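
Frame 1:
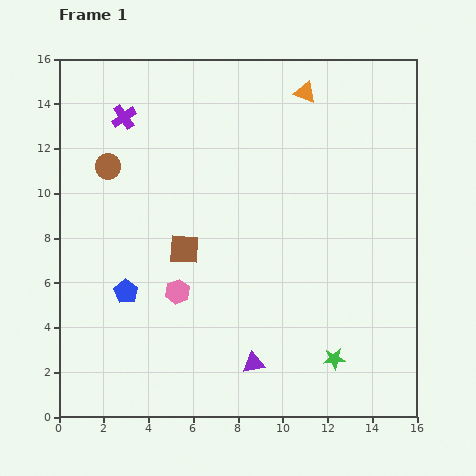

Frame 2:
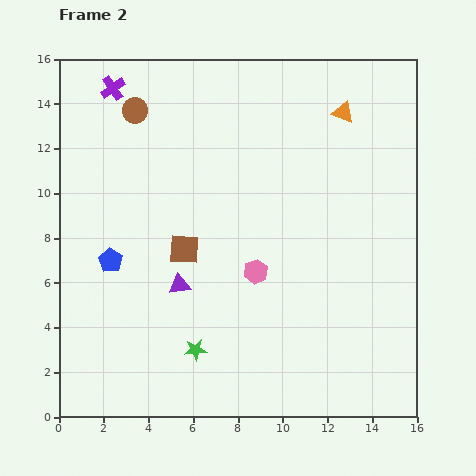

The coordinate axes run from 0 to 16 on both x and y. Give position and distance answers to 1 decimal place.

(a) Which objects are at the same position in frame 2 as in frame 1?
the brown square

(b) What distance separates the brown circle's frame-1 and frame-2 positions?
2.8

The brown circle moved from (2.2, 11.2) to (3.4, 13.7), a distance of √(1.2² + 2.5²) ≈ 2.8.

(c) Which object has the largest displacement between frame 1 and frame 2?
the green star

(moved 6.2; next 4.8)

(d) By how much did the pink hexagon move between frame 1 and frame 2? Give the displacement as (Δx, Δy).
(3.5, 0.9)

The pink hexagon was at (5.3, 5.6) in frame 1 and (8.8, 6.5) in frame 2.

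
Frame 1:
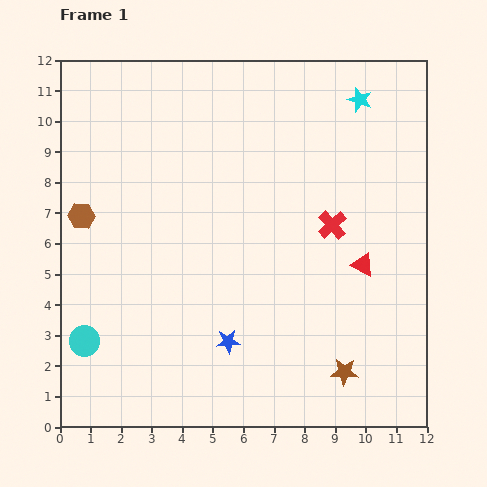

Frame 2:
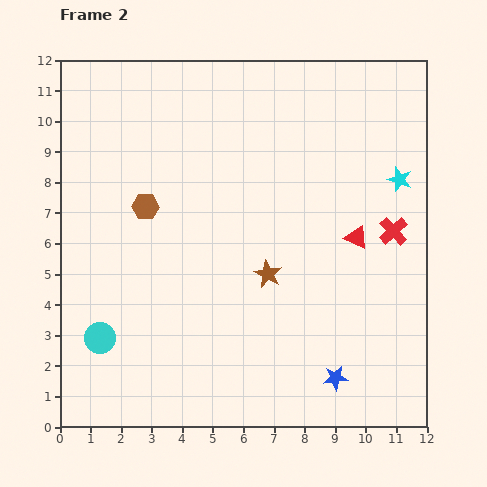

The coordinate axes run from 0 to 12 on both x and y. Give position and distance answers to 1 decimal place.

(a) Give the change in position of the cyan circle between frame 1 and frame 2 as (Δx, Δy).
(0.5, 0.1)

The cyan circle was at (0.8, 2.8) in frame 1 and (1.3, 2.9) in frame 2.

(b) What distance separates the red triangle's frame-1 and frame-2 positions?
0.9

The red triangle moved from (9.9, 5.3) to (9.7, 6.2), a distance of √(0.2² + 0.9²) ≈ 0.9.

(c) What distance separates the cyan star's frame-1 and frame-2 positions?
2.9

The cyan star moved from (9.8, 10.7) to (11.1, 8.1), a distance of √(1.3² + 2.6²) ≈ 2.9.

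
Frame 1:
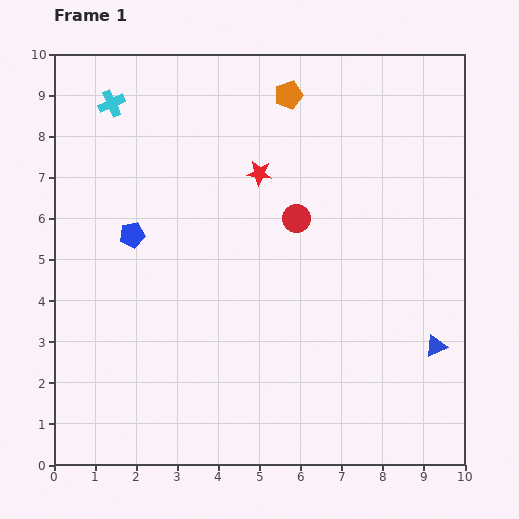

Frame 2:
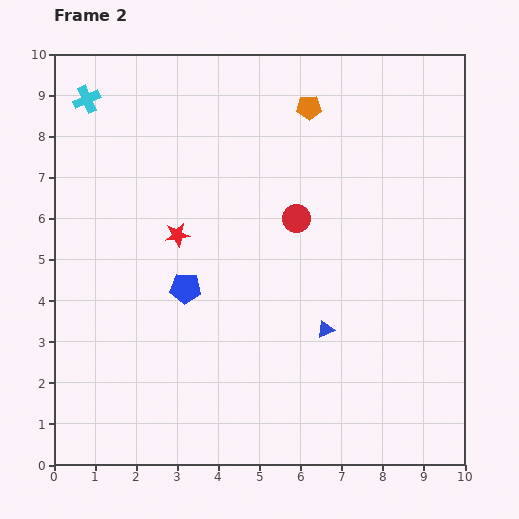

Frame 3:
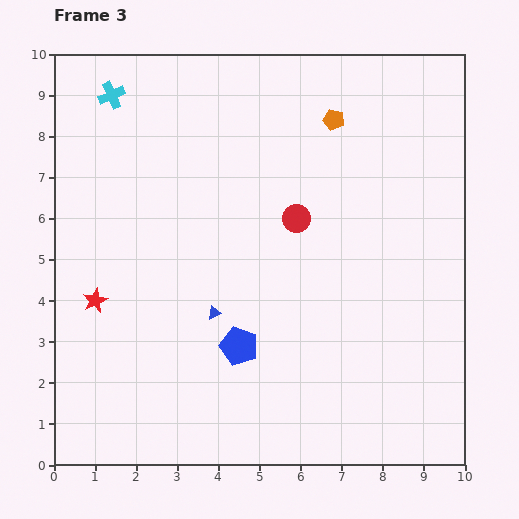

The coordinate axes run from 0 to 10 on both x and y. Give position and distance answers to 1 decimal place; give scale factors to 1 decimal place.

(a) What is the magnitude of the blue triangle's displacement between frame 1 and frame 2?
2.7

The blue triangle moved from (9.3, 2.9) to (6.6, 3.3), a distance of √(2.7² + 0.4²) ≈ 2.7.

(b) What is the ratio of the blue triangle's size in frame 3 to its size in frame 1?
0.6×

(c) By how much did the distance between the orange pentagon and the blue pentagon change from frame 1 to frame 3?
+0.9

Distance in frame 1: 5.1. Distance in frame 3: 6.0.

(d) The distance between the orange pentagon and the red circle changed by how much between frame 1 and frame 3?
-0.4

Distance in frame 1: 3.0. Distance in frame 3: 2.6.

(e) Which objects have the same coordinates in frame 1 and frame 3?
the red circle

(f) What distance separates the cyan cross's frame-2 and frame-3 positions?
0.6

The cyan cross moved from (0.8, 8.9) to (1.4, 9.0), a distance of √(0.6² + 0.1²) ≈ 0.6.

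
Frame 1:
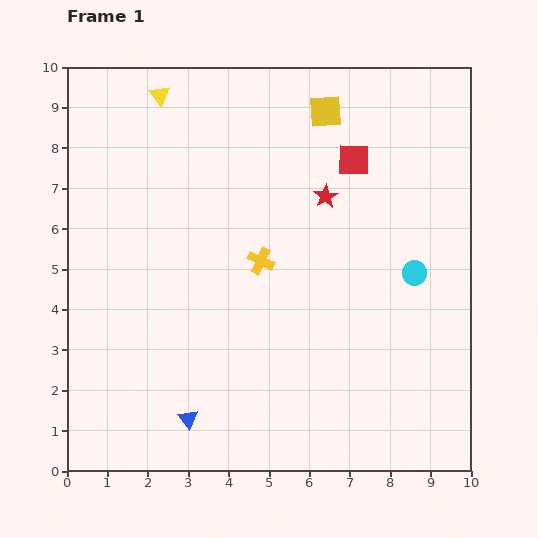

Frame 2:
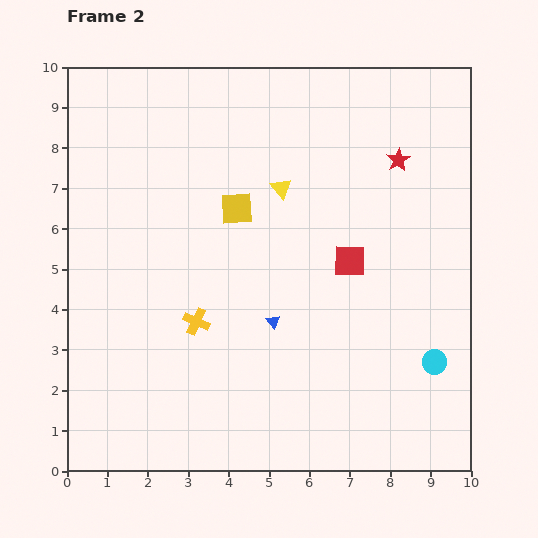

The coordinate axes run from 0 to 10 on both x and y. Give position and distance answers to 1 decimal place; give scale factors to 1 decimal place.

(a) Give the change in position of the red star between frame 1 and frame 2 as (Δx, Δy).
(1.8, 0.9)

The red star was at (6.4, 6.8) in frame 1 and (8.2, 7.7) in frame 2.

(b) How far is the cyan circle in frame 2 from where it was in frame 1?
2.3

The cyan circle moved from (8.6, 4.9) to (9.1, 2.7), a distance of √(0.5² + 2.2²) ≈ 2.3.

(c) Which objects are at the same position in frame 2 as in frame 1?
none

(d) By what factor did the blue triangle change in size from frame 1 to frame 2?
0.6×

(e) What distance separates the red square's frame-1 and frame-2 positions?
2.5

The red square moved from (7.1, 7.7) to (7.0, 5.2), a distance of √(0.1² + 2.5²) ≈ 2.5.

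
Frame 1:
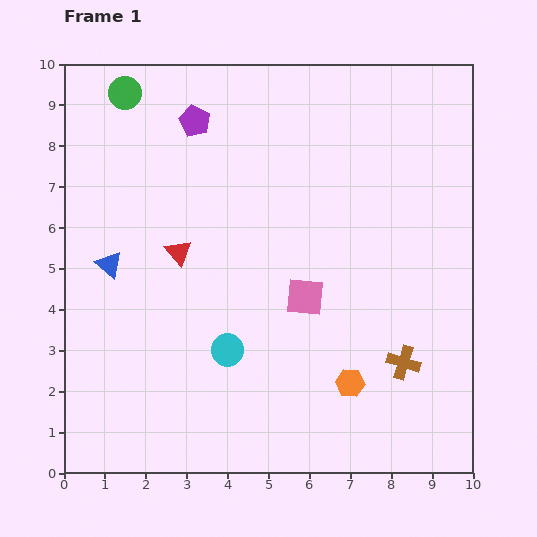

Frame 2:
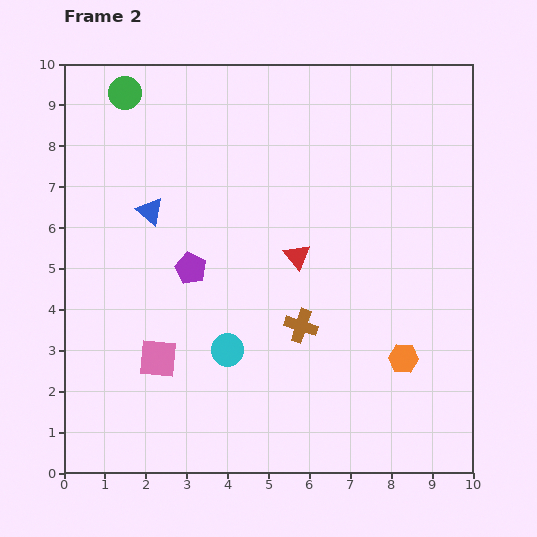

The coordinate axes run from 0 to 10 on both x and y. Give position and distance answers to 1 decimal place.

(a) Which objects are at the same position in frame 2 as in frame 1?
the cyan circle, the green circle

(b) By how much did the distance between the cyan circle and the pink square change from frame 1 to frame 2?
-0.6

Distance in frame 1: 2.3. Distance in frame 2: 1.7.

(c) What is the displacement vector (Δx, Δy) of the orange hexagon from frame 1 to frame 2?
(1.3, 0.6)

The orange hexagon was at (7.0, 2.2) in frame 1 and (8.3, 2.8) in frame 2.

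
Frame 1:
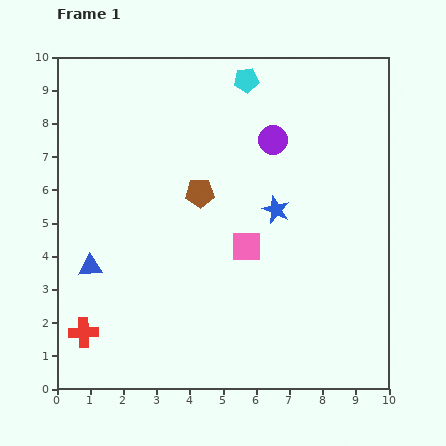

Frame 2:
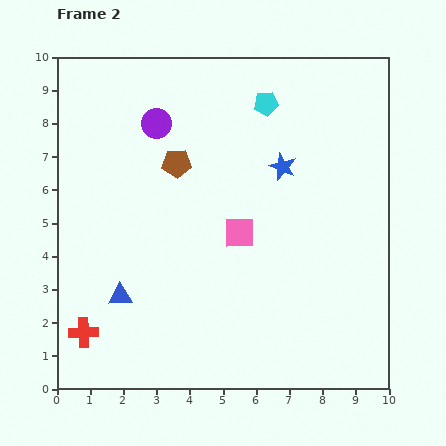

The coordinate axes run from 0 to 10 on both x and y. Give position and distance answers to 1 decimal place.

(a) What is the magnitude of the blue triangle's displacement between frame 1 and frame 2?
1.3

The blue triangle moved from (1.0, 3.7) to (1.9, 2.8), a distance of √(0.9² + 0.9²) ≈ 1.3.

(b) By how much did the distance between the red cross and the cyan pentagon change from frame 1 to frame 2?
-0.2

Distance in frame 1: 9.0. Distance in frame 2: 8.8.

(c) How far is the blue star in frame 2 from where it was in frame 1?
1.3

The blue star moved from (6.6, 5.4) to (6.8, 6.7), a distance of √(0.2² + 1.3²) ≈ 1.3.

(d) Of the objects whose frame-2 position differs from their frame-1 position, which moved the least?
the pink square

(moved 0.4)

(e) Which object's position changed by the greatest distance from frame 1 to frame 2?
the purple circle

(moved 3.5; next 1.3)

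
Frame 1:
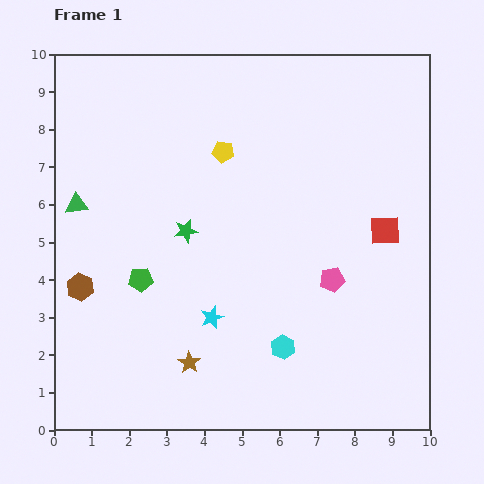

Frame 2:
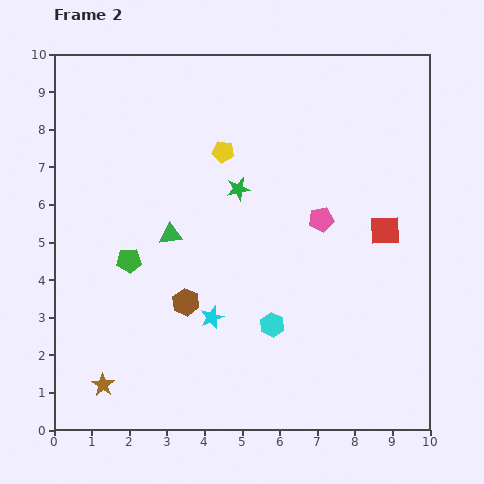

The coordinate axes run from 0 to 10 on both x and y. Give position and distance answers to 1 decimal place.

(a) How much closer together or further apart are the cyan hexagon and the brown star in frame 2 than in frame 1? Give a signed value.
+2.3

Distance in frame 1: 2.5. Distance in frame 2: 4.8.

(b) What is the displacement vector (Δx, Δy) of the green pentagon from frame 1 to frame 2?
(-0.3, 0.5)

The green pentagon was at (2.3, 4.0) in frame 1 and (2.0, 4.5) in frame 2.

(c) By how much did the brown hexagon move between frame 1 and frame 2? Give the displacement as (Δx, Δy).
(2.8, -0.4)

The brown hexagon was at (0.7, 3.8) in frame 1 and (3.5, 3.4) in frame 2.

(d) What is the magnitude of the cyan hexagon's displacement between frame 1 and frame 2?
0.7

The cyan hexagon moved from (6.1, 2.2) to (5.8, 2.8), a distance of √(0.3² + 0.6²) ≈ 0.7.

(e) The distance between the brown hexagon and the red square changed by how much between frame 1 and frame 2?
-2.6

Distance in frame 1: 8.2. Distance in frame 2: 5.6.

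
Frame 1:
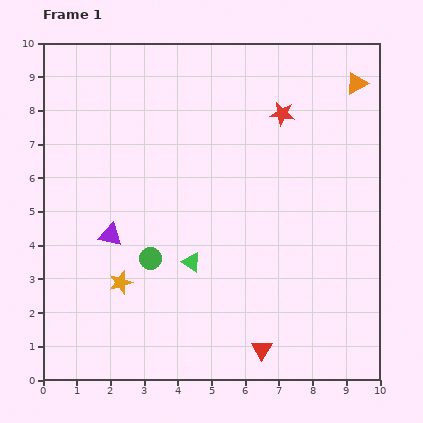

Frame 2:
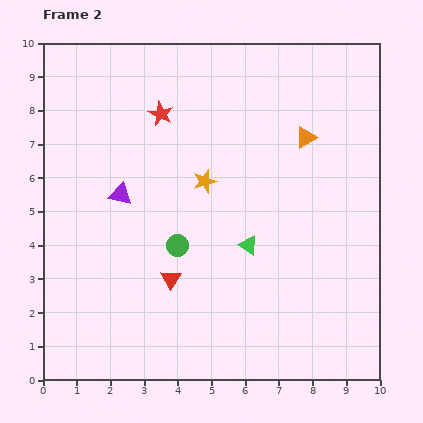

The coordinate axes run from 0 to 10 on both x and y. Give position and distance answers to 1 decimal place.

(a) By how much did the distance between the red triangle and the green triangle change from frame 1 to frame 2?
-0.8

Distance in frame 1: 3.3. Distance in frame 2: 2.5.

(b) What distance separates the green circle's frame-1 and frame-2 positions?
0.9

The green circle moved from (3.2, 3.6) to (4.0, 4.0), a distance of √(0.8² + 0.4²) ≈ 0.9.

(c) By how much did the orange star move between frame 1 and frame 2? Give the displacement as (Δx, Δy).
(2.5, 3.0)

The orange star was at (2.3, 2.9) in frame 1 and (4.8, 5.9) in frame 2.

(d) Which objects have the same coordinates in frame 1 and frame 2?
none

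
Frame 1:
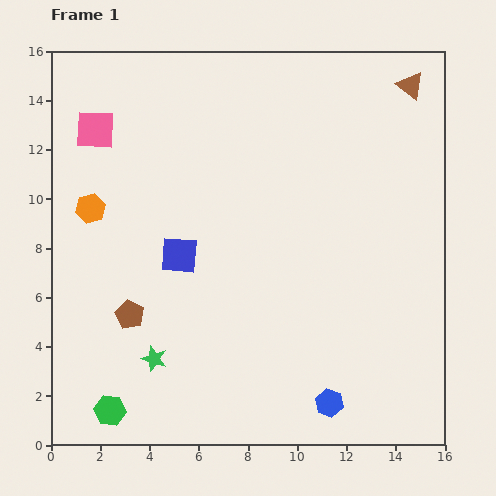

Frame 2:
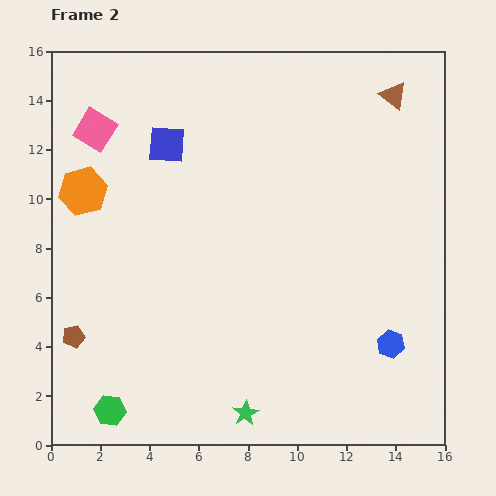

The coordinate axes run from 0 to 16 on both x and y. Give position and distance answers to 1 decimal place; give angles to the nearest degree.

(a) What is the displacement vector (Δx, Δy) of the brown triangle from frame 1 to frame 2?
(-0.7, -0.4)

The brown triangle was at (14.6, 14.6) in frame 1 and (13.9, 14.2) in frame 2.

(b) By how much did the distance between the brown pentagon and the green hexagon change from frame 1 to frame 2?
-0.6

Distance in frame 1: 4.0. Distance in frame 2: 3.4.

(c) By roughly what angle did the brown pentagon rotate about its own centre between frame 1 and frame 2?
31° clockwise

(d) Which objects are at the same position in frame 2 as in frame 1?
the pink square, the green hexagon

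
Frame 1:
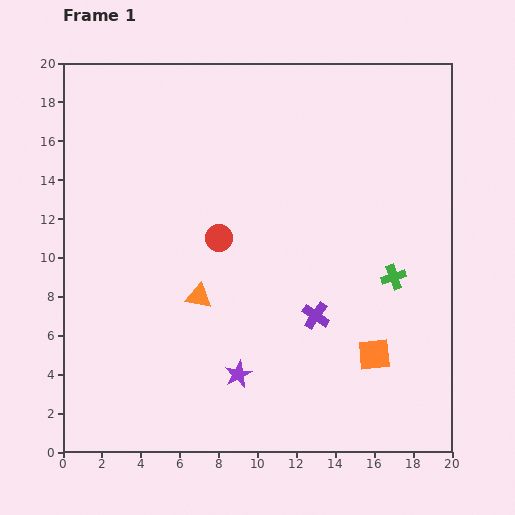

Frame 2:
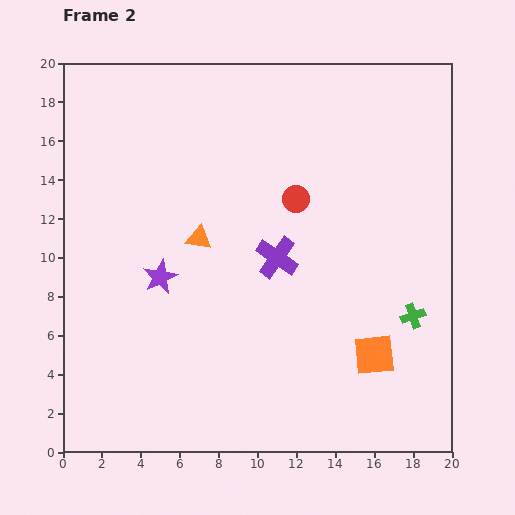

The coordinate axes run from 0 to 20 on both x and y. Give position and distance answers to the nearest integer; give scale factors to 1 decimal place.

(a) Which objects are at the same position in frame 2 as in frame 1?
the orange square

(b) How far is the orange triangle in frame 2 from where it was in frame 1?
3

The orange triangle moved from (7, 8) to (7, 11), a distance of √(0² + 3²) ≈ 3.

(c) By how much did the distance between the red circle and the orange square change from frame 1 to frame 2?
-1

Distance in frame 1: 10. Distance in frame 2: 9.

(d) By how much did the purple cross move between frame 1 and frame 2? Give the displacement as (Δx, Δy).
(-2, 3)

The purple cross was at (13, 7) in frame 1 and (11, 10) in frame 2.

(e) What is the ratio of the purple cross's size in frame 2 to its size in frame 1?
1.5×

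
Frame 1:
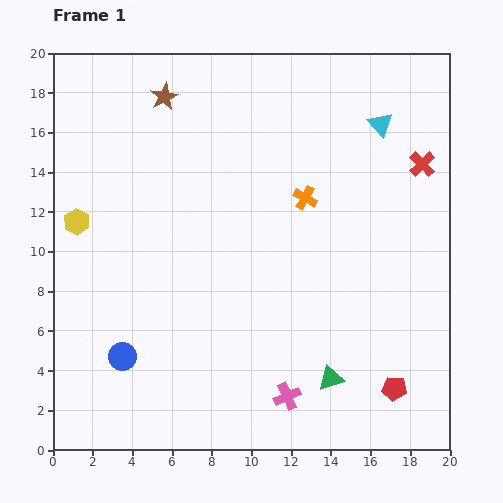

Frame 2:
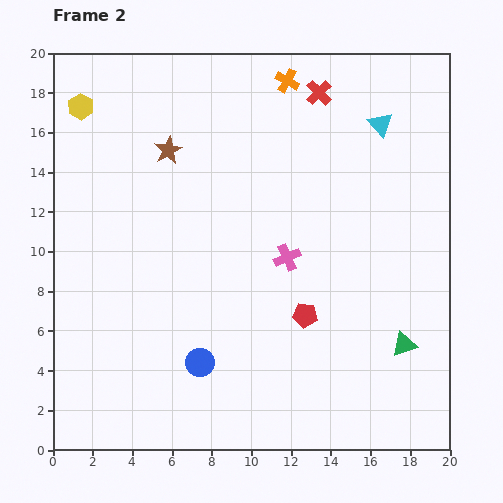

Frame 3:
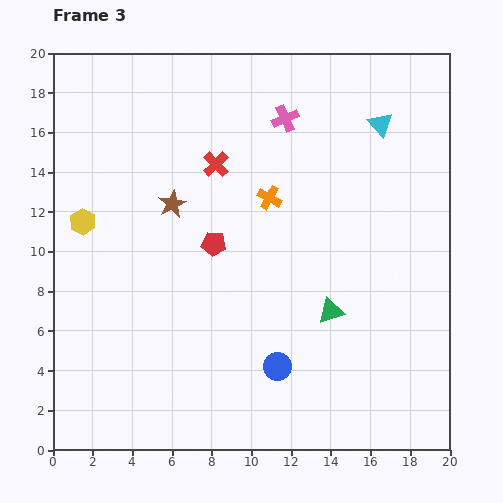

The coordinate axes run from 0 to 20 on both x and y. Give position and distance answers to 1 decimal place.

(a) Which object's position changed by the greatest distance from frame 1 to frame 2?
the pink cross

(moved 7.0; next 6.3)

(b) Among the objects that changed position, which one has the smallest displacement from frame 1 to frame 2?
the brown star

(moved 2.7)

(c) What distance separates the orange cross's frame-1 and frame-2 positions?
6.0

The orange cross moved from (12.7, 12.7) to (11.8, 18.6), a distance of √(0.9² + 5.9²) ≈ 6.0.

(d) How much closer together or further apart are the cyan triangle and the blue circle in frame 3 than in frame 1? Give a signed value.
-4.2

Distance in frame 1: 17.5. Distance in frame 3: 13.3.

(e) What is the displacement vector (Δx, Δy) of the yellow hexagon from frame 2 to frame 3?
(0.1, -5.8)

The yellow hexagon was at (1.4, 17.3) in frame 2 and (1.5, 11.5) in frame 3.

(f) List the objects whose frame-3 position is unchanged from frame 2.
the cyan triangle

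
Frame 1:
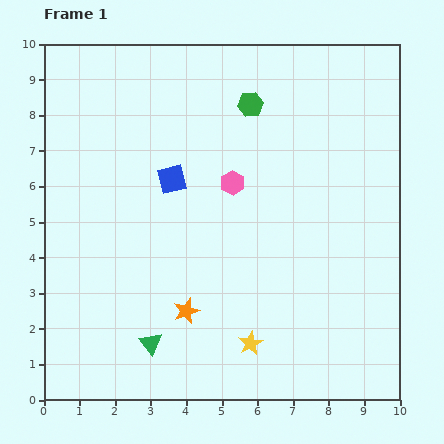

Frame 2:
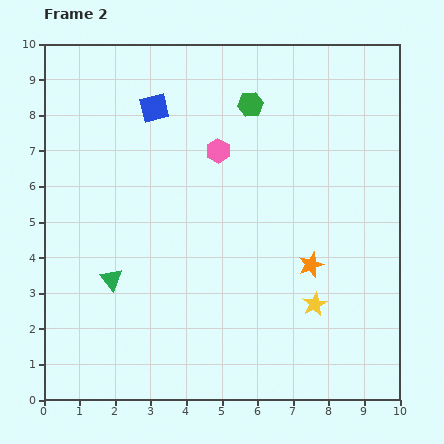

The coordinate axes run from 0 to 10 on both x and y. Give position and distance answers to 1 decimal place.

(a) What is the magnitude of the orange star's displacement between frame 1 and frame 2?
3.7

The orange star moved from (4.0, 2.5) to (7.5, 3.8), a distance of √(3.5² + 1.3²) ≈ 3.7.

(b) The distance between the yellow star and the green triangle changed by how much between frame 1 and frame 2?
+2.9

Distance in frame 1: 2.8. Distance in frame 2: 5.7.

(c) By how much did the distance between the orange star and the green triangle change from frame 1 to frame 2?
+4.3

Distance in frame 1: 1.3. Distance in frame 2: 5.6.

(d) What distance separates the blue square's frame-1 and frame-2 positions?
2.1

The blue square moved from (3.6, 6.2) to (3.1, 8.2), a distance of √(0.5² + 2.0²) ≈ 2.1.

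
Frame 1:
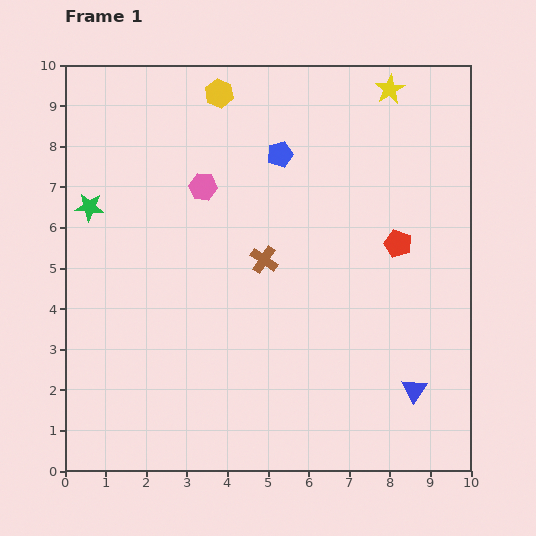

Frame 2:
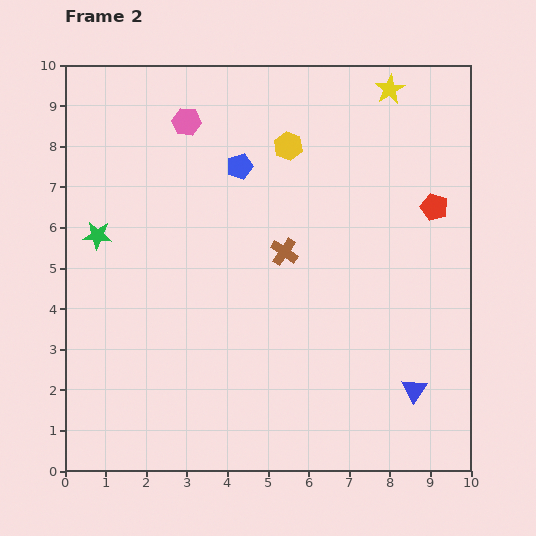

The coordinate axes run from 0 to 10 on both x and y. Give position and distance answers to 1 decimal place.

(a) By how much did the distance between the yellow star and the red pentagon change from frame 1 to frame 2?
-0.7

Distance in frame 1: 3.8. Distance in frame 2: 3.1.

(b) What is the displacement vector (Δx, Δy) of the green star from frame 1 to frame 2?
(0.2, -0.7)

The green star was at (0.6, 6.5) in frame 1 and (0.8, 5.8) in frame 2.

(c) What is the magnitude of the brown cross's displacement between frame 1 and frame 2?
0.5

The brown cross moved from (4.9, 5.2) to (5.4, 5.4), a distance of √(0.5² + 0.2²) ≈ 0.5.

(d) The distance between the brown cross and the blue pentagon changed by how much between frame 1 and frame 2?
-0.2

Distance in frame 1: 2.6. Distance in frame 2: 2.4.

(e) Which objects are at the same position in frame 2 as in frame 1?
the blue triangle, the yellow star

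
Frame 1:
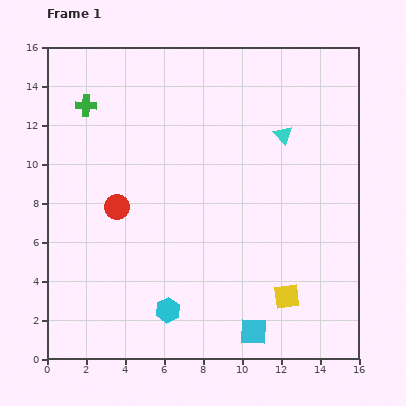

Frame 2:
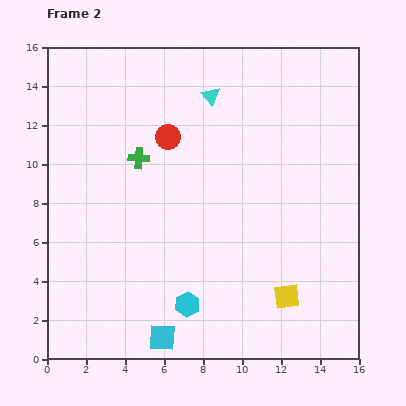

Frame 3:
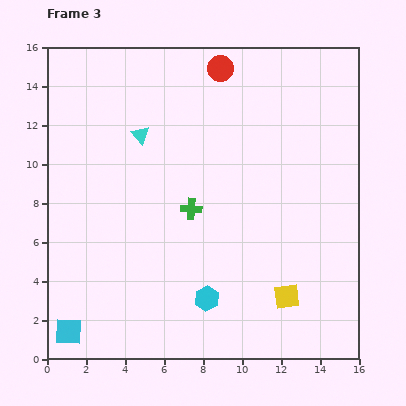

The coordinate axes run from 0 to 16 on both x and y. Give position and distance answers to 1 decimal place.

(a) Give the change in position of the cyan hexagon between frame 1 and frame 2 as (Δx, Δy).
(1.0, 0.3)

The cyan hexagon was at (6.2, 2.5) in frame 1 and (7.2, 2.8) in frame 2.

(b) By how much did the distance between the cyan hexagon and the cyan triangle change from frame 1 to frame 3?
-1.7

Distance in frame 1: 10.8. Distance in frame 3: 9.1.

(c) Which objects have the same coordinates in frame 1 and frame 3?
the yellow square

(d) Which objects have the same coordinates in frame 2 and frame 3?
the yellow square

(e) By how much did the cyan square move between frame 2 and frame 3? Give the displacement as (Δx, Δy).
(-4.8, 0.3)

The cyan square was at (5.9, 1.1) in frame 2 and (1.1, 1.4) in frame 3.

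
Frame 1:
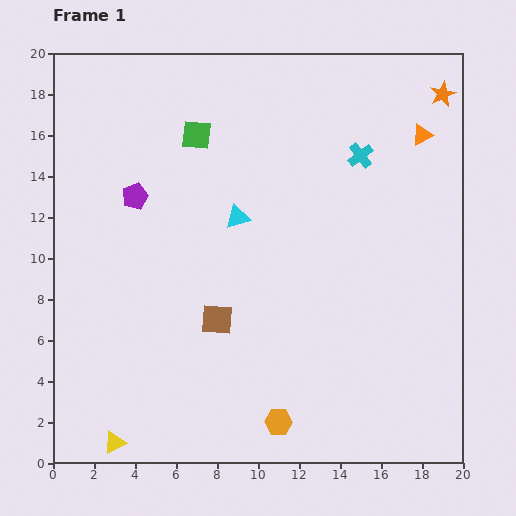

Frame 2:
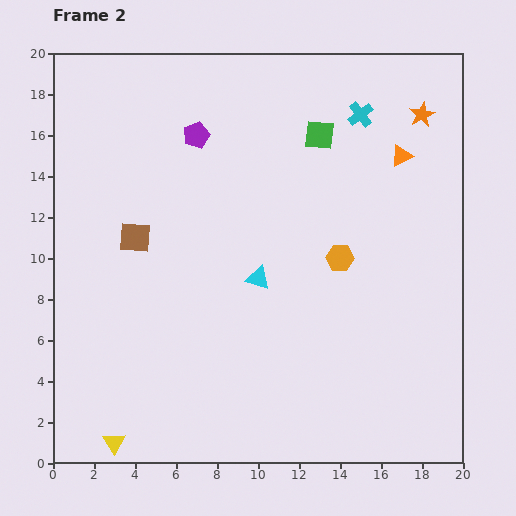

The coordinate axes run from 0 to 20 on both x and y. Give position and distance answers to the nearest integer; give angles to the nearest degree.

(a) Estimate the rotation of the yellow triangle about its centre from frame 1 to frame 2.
36° counter-clockwise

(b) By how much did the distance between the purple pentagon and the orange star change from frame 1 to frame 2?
-5

Distance in frame 1: 16. Distance in frame 2: 11.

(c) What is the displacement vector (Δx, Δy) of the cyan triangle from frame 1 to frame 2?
(1, -3)

The cyan triangle was at (9, 12) in frame 1 and (10, 9) in frame 2.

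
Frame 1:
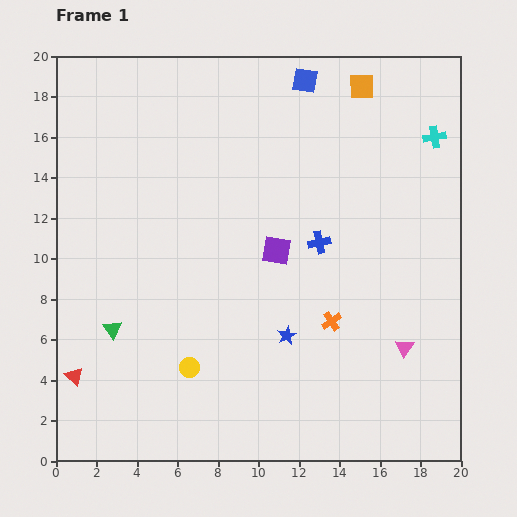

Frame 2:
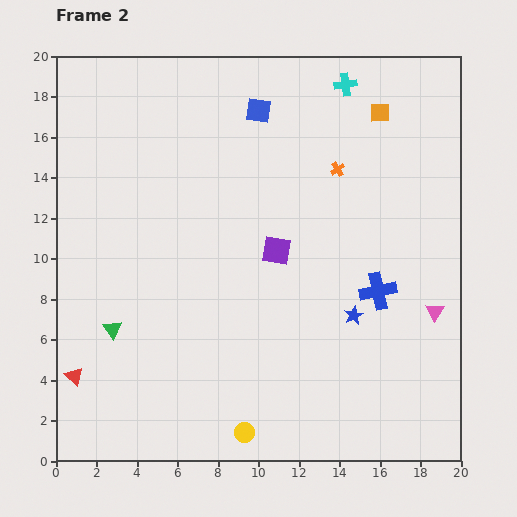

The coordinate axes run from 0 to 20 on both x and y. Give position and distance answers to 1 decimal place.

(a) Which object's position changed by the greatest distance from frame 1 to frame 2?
the orange cross

(moved 7.5; next 5.1)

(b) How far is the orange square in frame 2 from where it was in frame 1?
1.6

The orange square moved from (15.1, 18.5) to (16.0, 17.2), a distance of √(0.9² + 1.3²) ≈ 1.6.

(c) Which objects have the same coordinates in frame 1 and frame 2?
the purple square, the green triangle, the red triangle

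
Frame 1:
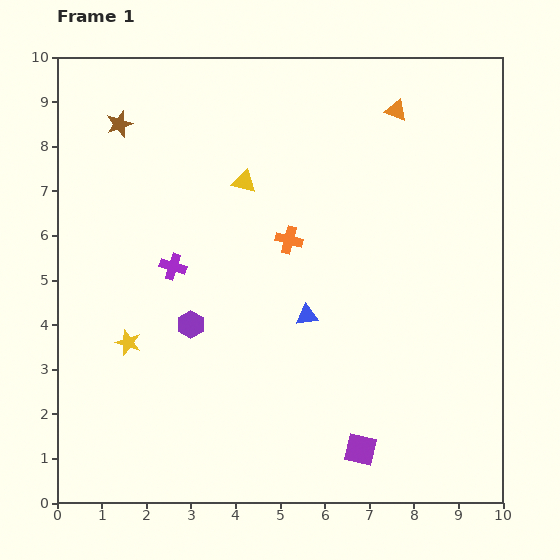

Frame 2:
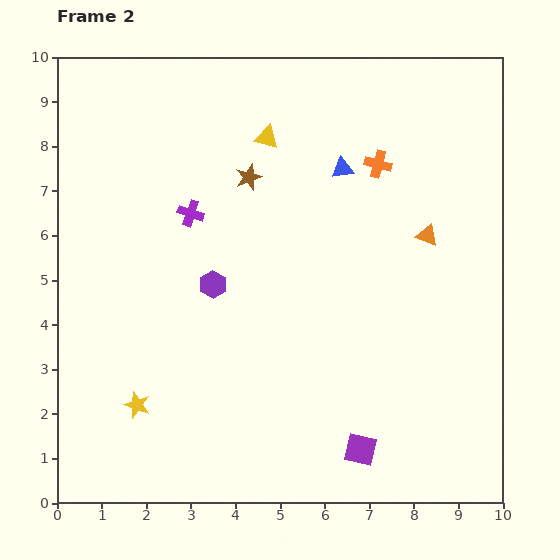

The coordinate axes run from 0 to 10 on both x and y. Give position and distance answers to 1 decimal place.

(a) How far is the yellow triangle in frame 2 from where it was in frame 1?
1.1

The yellow triangle moved from (4.2, 7.2) to (4.7, 8.2), a distance of √(0.5² + 1.0²) ≈ 1.1.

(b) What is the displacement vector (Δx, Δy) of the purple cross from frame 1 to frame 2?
(0.4, 1.2)

The purple cross was at (2.6, 5.3) in frame 1 and (3.0, 6.5) in frame 2.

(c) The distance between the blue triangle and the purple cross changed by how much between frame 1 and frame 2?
+0.3

Distance in frame 1: 3.2. Distance in frame 2: 3.5.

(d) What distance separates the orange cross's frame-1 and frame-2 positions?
2.6

The orange cross moved from (5.2, 5.9) to (7.2, 7.6), a distance of √(2.0² + 1.7²) ≈ 2.6.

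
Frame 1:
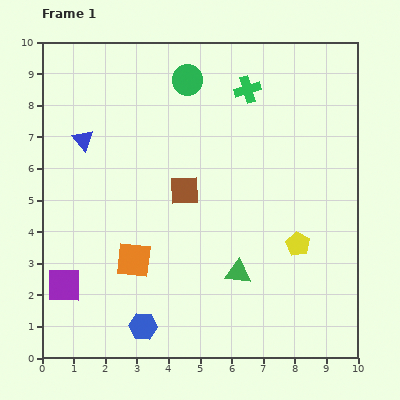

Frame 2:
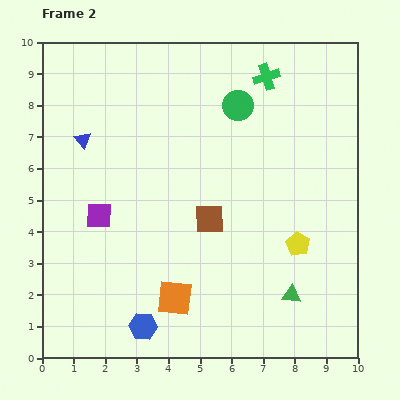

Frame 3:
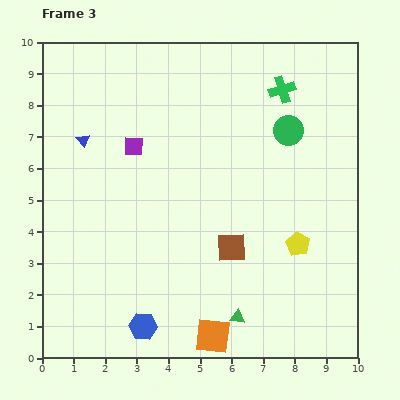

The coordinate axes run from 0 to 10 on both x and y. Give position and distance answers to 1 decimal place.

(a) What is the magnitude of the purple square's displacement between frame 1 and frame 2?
2.5

The purple square moved from (0.7, 2.3) to (1.8, 4.5), a distance of √(1.1² + 2.2²) ≈ 2.5.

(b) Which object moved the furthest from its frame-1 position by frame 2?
the purple square

(moved 2.5; next 1.8)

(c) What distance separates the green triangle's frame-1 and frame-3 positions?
1.4

The green triangle moved from (6.2, 2.7) to (6.2, 1.3), a distance of √(0.0² + 1.4²) ≈ 1.4.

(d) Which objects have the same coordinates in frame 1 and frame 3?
the yellow pentagon, the blue triangle, the blue hexagon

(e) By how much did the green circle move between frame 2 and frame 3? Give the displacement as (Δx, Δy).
(1.6, -0.8)

The green circle was at (6.2, 8.0) in frame 2 and (7.8, 7.2) in frame 3.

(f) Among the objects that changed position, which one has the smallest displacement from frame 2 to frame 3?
the green cross

(moved 0.6)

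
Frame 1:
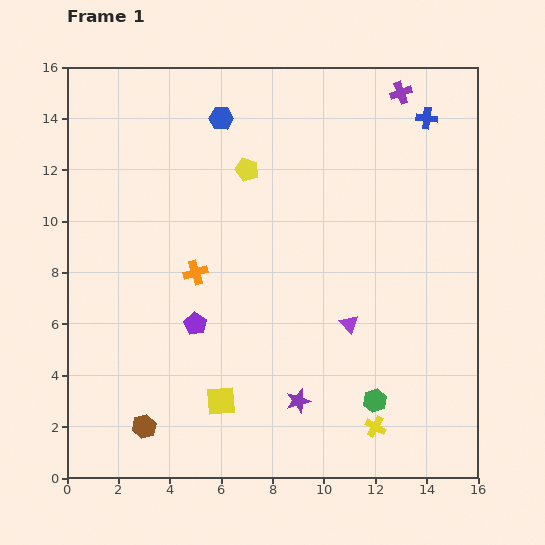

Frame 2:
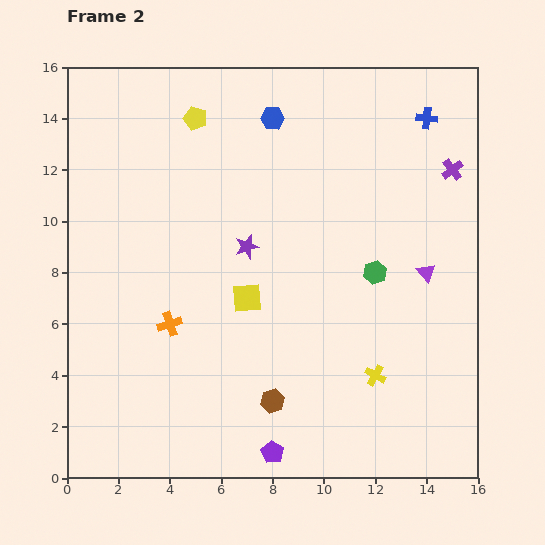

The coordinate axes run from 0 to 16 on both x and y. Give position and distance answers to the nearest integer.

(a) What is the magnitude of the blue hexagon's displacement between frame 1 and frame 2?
2

The blue hexagon moved from (6, 14) to (8, 14), a distance of √(2² + 0²) ≈ 2.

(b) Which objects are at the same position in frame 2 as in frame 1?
the blue cross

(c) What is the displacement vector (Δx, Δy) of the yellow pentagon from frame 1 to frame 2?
(-2, 2)

The yellow pentagon was at (7, 12) in frame 1 and (5, 14) in frame 2.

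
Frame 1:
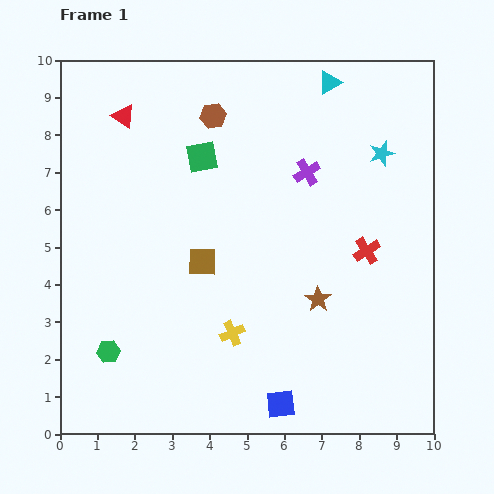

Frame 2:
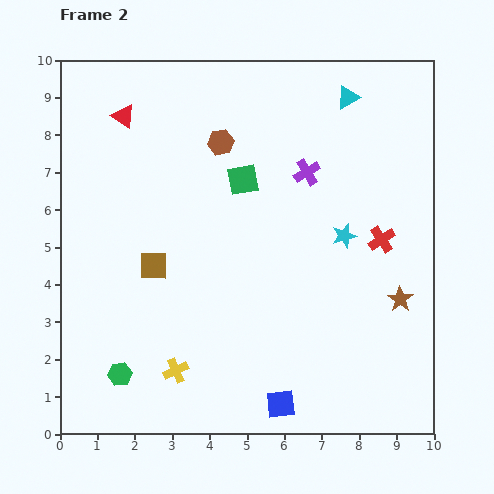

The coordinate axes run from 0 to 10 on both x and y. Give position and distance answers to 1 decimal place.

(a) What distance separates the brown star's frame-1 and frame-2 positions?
2.2

The brown star moved from (6.9, 3.6) to (9.1, 3.6), a distance of √(2.2² + 0.0²) ≈ 2.2.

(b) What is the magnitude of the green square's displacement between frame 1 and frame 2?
1.3

The green square moved from (3.8, 7.4) to (4.9, 6.8), a distance of √(1.1² + 0.6²) ≈ 1.3.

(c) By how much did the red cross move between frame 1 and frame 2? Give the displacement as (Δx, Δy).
(0.4, 0.3)

The red cross was at (8.2, 4.9) in frame 1 and (8.6, 5.2) in frame 2.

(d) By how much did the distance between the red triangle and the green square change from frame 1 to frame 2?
+1.2

Distance in frame 1: 2.4. Distance in frame 2: 3.6.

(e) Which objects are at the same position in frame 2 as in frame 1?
the blue square, the red triangle, the purple cross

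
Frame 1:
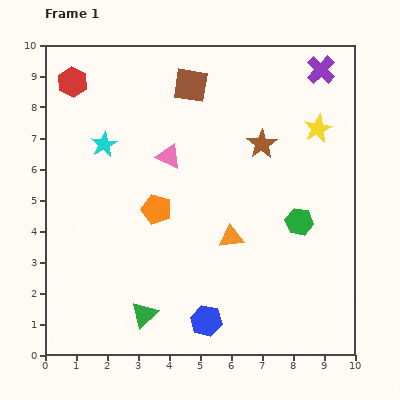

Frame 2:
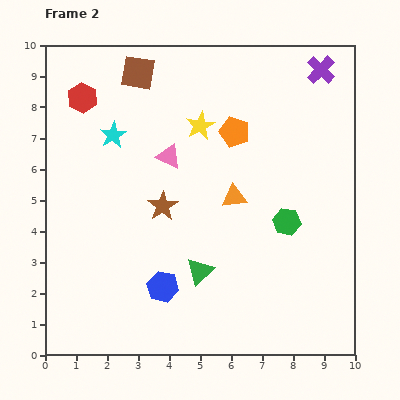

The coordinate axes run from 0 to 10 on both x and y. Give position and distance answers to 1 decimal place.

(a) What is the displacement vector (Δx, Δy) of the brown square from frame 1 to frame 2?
(-1.7, 0.4)

The brown square was at (4.7, 8.7) in frame 1 and (3.0, 9.1) in frame 2.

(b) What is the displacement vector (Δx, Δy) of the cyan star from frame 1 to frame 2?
(0.3, 0.3)

The cyan star was at (1.9, 6.8) in frame 1 and (2.2, 7.1) in frame 2.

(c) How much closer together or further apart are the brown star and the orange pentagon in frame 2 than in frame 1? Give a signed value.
-0.7

Distance in frame 1: 4.0. Distance in frame 2: 3.3.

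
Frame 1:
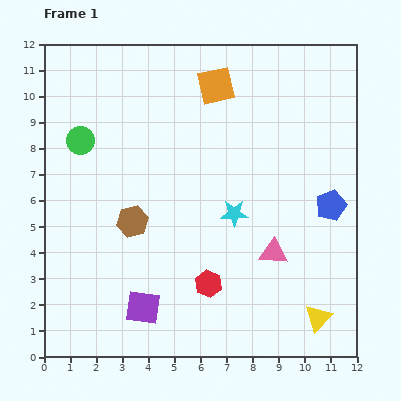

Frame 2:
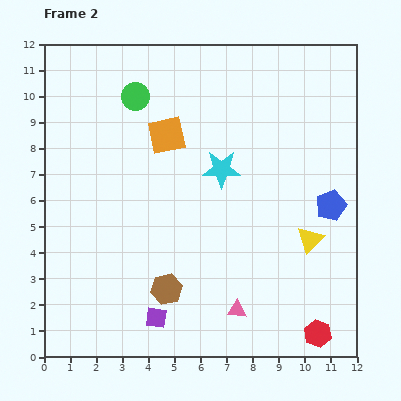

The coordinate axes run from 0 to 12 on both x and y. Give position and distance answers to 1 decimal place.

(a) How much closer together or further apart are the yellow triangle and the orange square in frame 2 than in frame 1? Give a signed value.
-2.9

Distance in frame 1: 9.7. Distance in frame 2: 6.8.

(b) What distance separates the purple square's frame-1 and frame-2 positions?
0.6

The purple square moved from (3.8, 1.9) to (4.3, 1.5), a distance of √(0.5² + 0.4²) ≈ 0.6.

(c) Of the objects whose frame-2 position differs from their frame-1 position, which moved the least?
the purple square

(moved 0.6)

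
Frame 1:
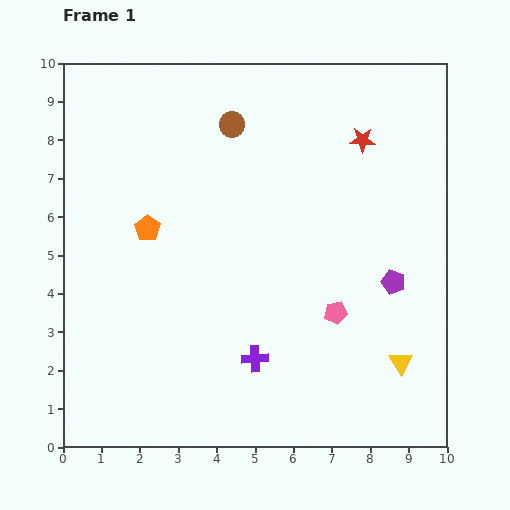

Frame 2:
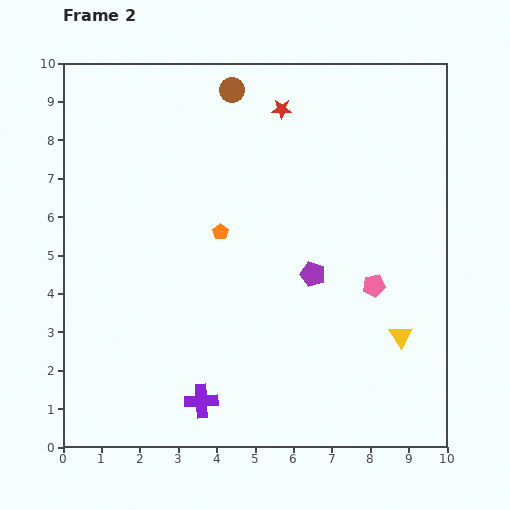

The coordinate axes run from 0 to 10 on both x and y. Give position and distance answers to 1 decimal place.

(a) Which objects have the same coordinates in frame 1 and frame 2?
none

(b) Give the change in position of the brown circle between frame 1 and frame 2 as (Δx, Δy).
(0.0, 0.9)

The brown circle was at (4.4, 8.4) in frame 1 and (4.4, 9.3) in frame 2.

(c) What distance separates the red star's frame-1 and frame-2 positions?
2.2

The red star moved from (7.8, 8.0) to (5.7, 8.8), a distance of √(2.1² + 0.8²) ≈ 2.2.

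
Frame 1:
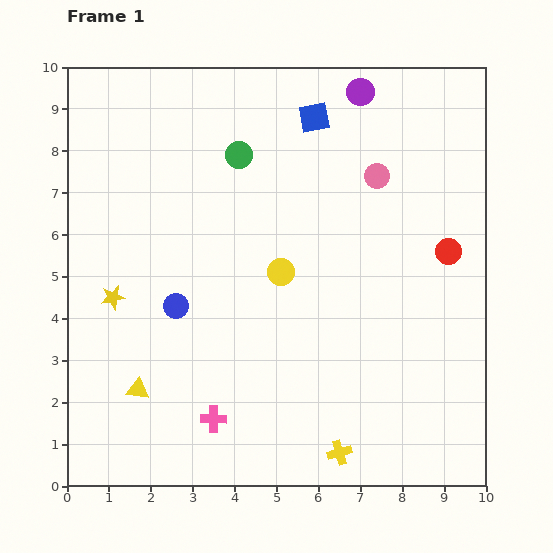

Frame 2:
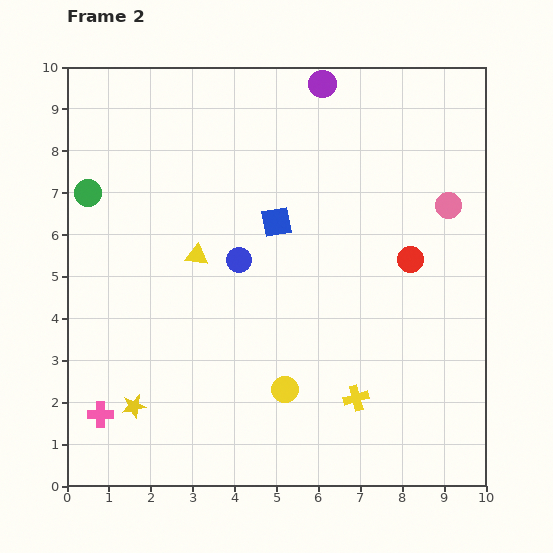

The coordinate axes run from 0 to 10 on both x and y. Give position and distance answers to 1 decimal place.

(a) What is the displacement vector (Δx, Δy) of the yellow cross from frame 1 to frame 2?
(0.4, 1.3)

The yellow cross was at (6.5, 0.8) in frame 1 and (6.9, 2.1) in frame 2.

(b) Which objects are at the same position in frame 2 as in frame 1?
none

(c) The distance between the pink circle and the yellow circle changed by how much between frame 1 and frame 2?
+2.6

Distance in frame 1: 3.3. Distance in frame 2: 5.9.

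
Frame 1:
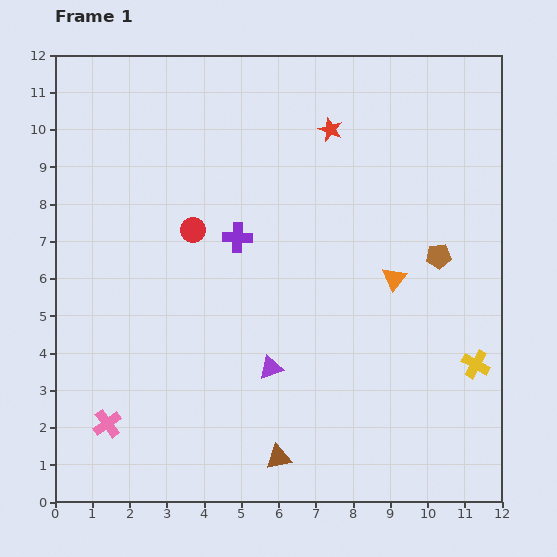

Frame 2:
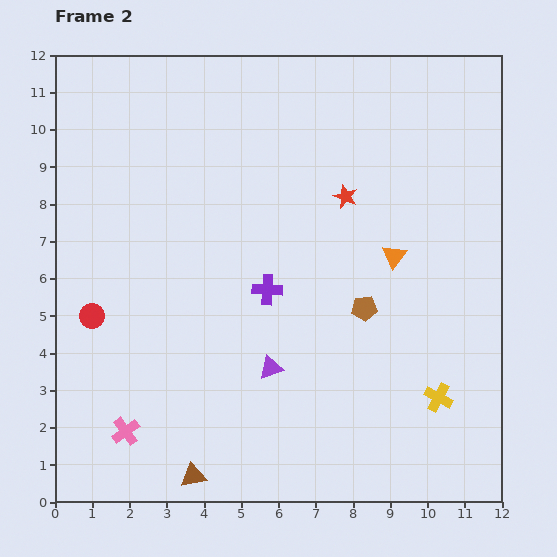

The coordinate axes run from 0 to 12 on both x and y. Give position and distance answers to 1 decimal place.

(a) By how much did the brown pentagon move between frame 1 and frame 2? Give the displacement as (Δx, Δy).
(-2.0, -1.4)

The brown pentagon was at (10.3, 6.6) in frame 1 and (8.3, 5.2) in frame 2.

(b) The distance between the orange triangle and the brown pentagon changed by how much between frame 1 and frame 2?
+0.3

Distance in frame 1: 1.3. Distance in frame 2: 1.6.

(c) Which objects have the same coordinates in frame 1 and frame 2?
the purple triangle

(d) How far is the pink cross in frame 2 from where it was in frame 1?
0.5

The pink cross moved from (1.4, 2.1) to (1.9, 1.9), a distance of √(0.5² + 0.2²) ≈ 0.5.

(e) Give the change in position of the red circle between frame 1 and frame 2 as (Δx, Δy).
(-2.7, -2.3)

The red circle was at (3.7, 7.3) in frame 1 and (1.0, 5.0) in frame 2.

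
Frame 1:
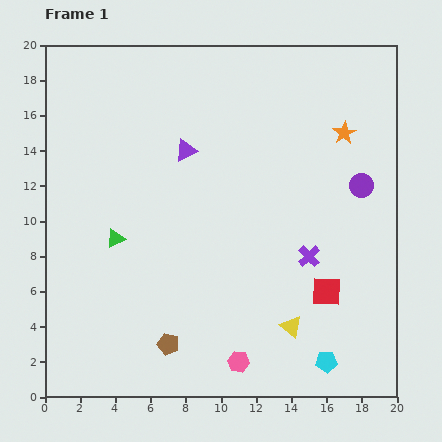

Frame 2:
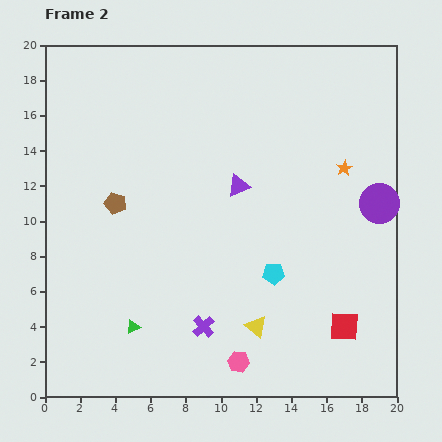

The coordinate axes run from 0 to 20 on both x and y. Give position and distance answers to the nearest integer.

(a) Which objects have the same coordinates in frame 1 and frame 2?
the pink hexagon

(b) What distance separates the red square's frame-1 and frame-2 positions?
2

The red square moved from (16, 6) to (17, 4), a distance of √(1² + 2²) ≈ 2.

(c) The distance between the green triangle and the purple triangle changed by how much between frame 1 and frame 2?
+4

Distance in frame 1: 6. Distance in frame 2: 10.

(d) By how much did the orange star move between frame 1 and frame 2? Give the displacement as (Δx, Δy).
(0, -2)

The orange star was at (17, 15) in frame 1 and (17, 13) in frame 2.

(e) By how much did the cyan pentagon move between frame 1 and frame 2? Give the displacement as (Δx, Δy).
(-3, 5)

The cyan pentagon was at (16, 2) in frame 1 and (13, 7) in frame 2.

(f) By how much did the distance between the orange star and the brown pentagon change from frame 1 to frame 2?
-3

Distance in frame 1: 16. Distance in frame 2: 13.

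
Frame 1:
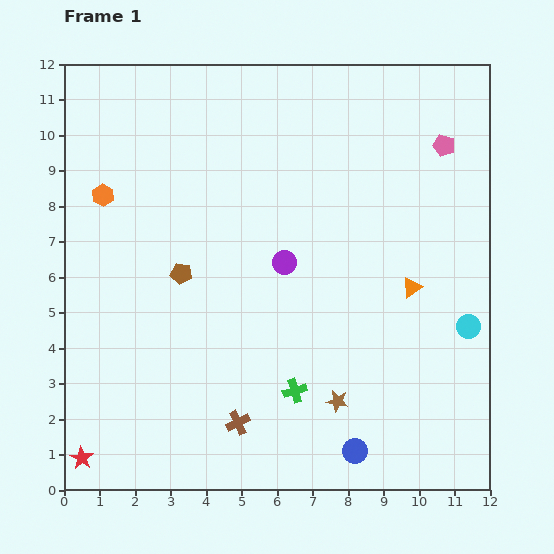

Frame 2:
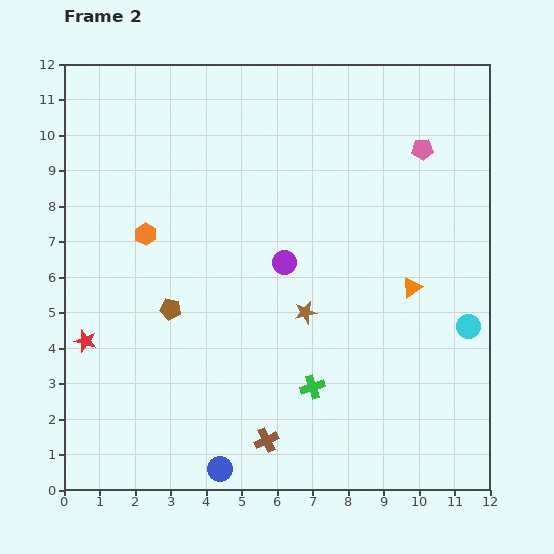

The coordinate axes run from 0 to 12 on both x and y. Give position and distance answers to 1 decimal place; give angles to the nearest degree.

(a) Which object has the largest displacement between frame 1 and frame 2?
the blue circle

(moved 3.8; next 3.3)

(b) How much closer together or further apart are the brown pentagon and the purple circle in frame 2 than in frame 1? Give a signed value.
+0.6

Distance in frame 1: 2.9. Distance in frame 2: 3.5.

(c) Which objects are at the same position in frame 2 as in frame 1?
the orange triangle, the cyan circle, the purple circle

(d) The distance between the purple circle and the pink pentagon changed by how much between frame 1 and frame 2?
-0.6

Distance in frame 1: 5.6. Distance in frame 2: 5.0.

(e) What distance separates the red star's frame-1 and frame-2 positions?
3.3

The red star moved from (0.5, 0.9) to (0.6, 4.2), a distance of √(0.1² + 3.3²) ≈ 3.3.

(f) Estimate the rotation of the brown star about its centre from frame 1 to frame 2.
23° counter-clockwise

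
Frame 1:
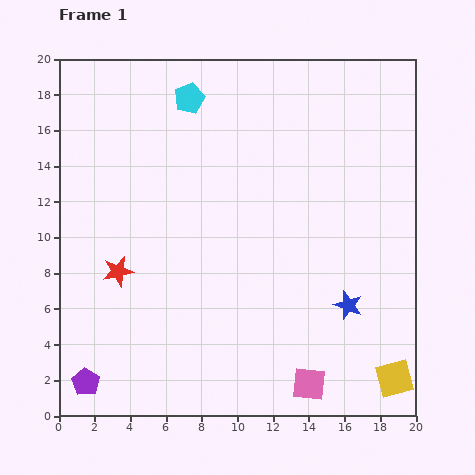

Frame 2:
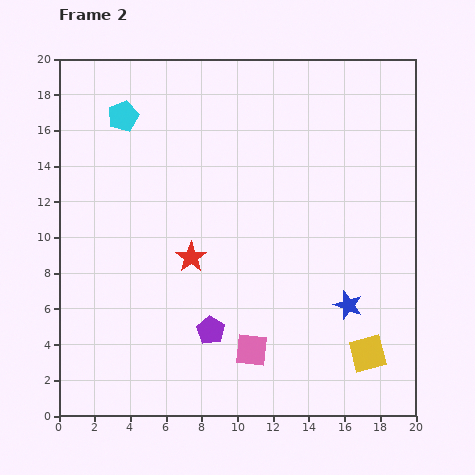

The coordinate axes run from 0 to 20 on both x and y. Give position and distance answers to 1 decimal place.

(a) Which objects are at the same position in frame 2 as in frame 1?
the blue star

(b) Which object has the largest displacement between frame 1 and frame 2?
the purple pentagon

(moved 7.6; next 4.2)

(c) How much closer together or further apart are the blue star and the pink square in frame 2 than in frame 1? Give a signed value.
+1.1

Distance in frame 1: 4.9. Distance in frame 2: 6.0.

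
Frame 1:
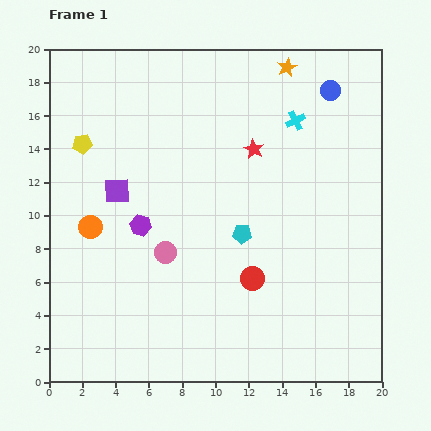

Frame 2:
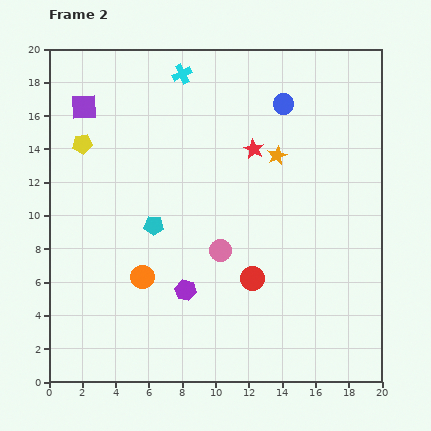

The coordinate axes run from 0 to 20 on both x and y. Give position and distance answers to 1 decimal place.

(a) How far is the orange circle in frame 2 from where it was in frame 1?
4.3

The orange circle moved from (2.5, 9.3) to (5.6, 6.3), a distance of √(3.1² + 3.0²) ≈ 4.3.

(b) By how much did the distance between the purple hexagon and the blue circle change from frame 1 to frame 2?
-1.3

Distance in frame 1: 14.0. Distance in frame 2: 12.7.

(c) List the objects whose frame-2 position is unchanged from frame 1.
the yellow pentagon, the red circle, the red star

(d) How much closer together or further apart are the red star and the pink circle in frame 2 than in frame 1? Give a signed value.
-1.8

Distance in frame 1: 8.2. Distance in frame 2: 6.4.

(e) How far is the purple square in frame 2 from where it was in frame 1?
5.4

The purple square moved from (4.1, 11.5) to (2.1, 16.5), a distance of √(2.0² + 5.0²) ≈ 5.4.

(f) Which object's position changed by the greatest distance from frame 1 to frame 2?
the cyan cross

(moved 7.4; next 5.4)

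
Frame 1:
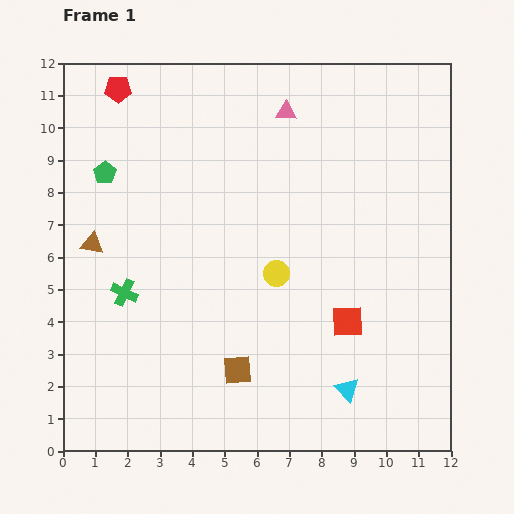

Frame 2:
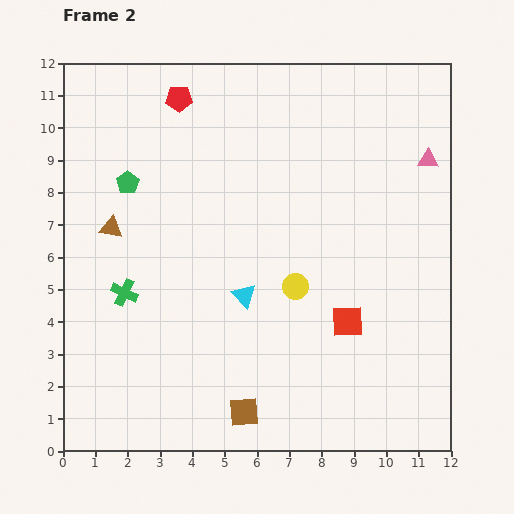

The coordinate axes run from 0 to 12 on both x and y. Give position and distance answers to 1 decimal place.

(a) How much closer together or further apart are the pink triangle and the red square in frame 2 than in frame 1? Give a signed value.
-1.2

Distance in frame 1: 6.8. Distance in frame 2: 5.6.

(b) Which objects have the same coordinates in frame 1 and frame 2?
the green cross, the red square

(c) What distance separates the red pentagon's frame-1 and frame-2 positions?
1.9

The red pentagon moved from (1.7, 11.2) to (3.6, 10.9), a distance of √(1.9² + 0.3²) ≈ 1.9.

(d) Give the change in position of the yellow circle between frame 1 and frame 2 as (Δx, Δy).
(0.6, -0.4)

The yellow circle was at (6.6, 5.5) in frame 1 and (7.2, 5.1) in frame 2.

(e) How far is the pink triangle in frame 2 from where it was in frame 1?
4.6

The pink triangle moved from (6.9, 10.5) to (11.3, 9.0), a distance of √(4.4² + 1.5²) ≈ 4.6.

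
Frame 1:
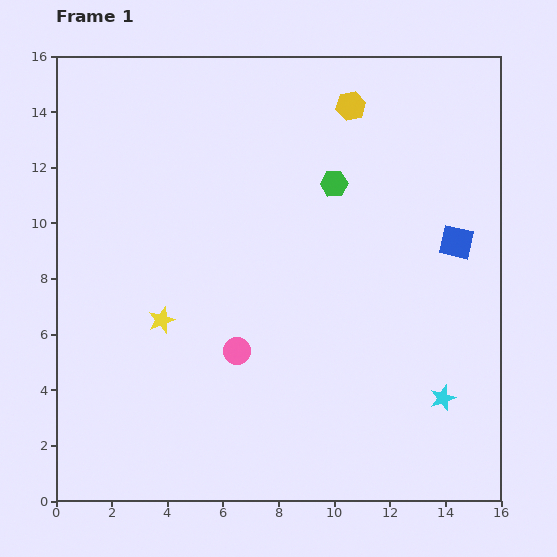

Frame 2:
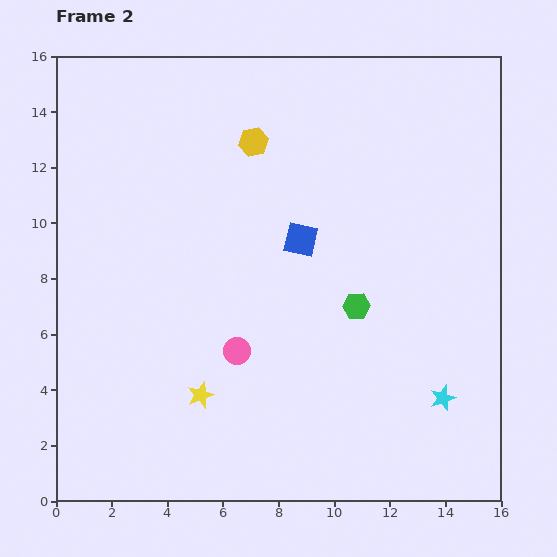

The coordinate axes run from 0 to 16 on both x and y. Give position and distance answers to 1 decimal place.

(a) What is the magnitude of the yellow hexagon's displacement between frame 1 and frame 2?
3.7

The yellow hexagon moved from (10.6, 14.2) to (7.1, 12.9), a distance of √(3.5² + 1.3²) ≈ 3.7.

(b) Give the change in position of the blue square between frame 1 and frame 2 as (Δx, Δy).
(-5.6, 0.1)

The blue square was at (14.4, 9.3) in frame 1 and (8.8, 9.4) in frame 2.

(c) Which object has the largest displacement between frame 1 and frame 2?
the blue square

(moved 5.6; next 4.5)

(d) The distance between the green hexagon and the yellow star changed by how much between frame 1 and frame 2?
-1.5

Distance in frame 1: 7.9. Distance in frame 2: 6.4.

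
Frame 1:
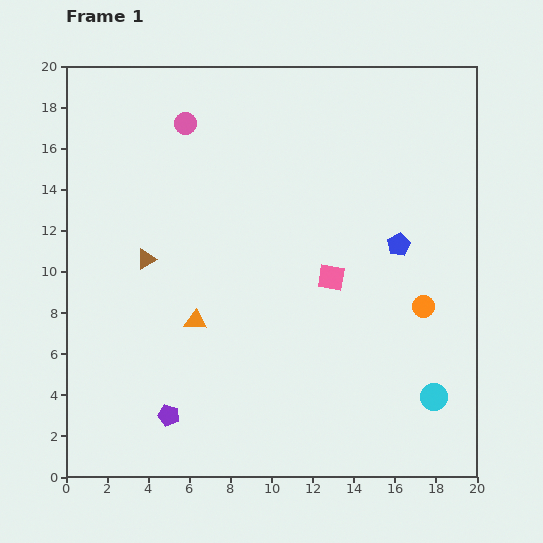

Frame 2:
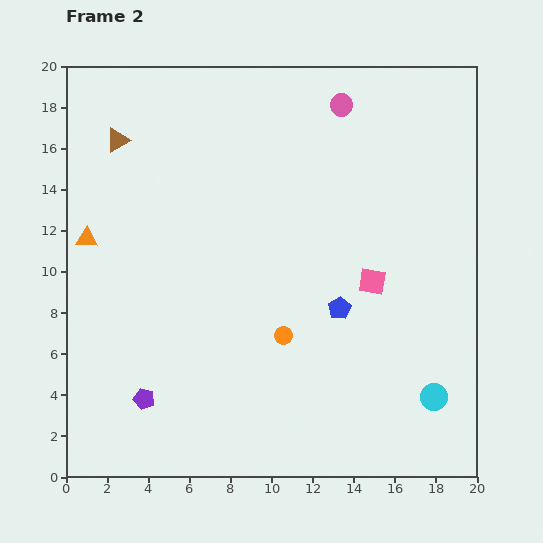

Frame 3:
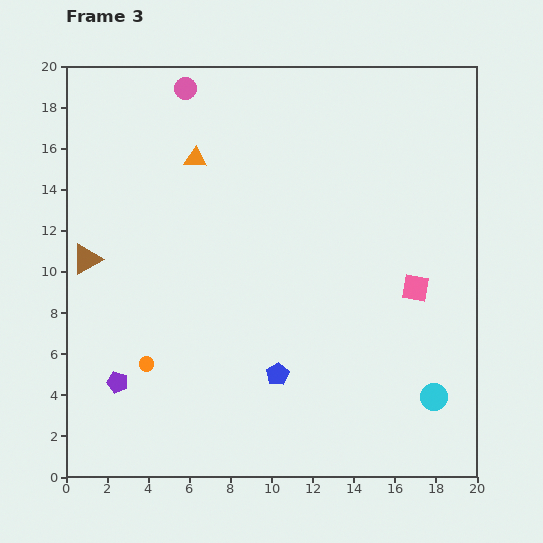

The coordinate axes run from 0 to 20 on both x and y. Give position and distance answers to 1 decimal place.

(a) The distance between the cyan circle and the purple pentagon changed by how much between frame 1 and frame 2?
+1.2

Distance in frame 1: 12.9. Distance in frame 2: 14.1.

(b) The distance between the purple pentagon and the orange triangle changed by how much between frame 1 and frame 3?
+6.7

Distance in frame 1: 4.8. Distance in frame 3: 11.5.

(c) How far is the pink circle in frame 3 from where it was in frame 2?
7.6

The pink circle moved from (13.4, 18.1) to (5.8, 18.9), a distance of √(7.6² + 0.8²) ≈ 7.6.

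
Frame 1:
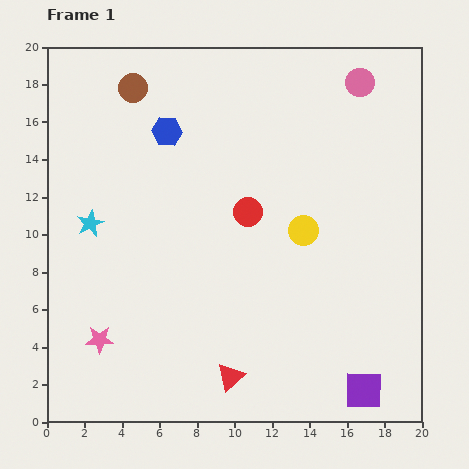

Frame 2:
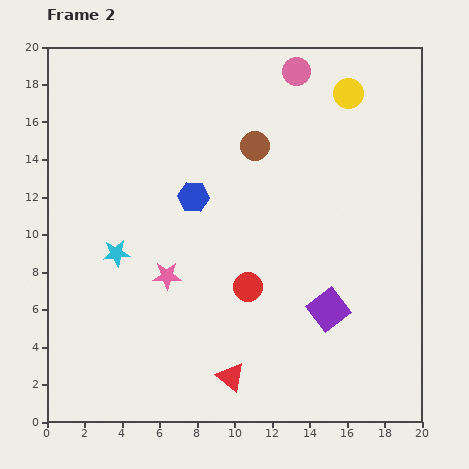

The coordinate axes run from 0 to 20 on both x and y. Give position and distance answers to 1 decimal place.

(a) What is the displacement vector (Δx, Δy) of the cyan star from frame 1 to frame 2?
(1.4, -1.6)

The cyan star was at (2.3, 10.6) in frame 1 and (3.7, 9.0) in frame 2.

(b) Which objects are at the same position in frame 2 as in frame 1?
the red triangle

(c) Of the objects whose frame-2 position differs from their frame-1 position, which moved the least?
the cyan star

(moved 2.1)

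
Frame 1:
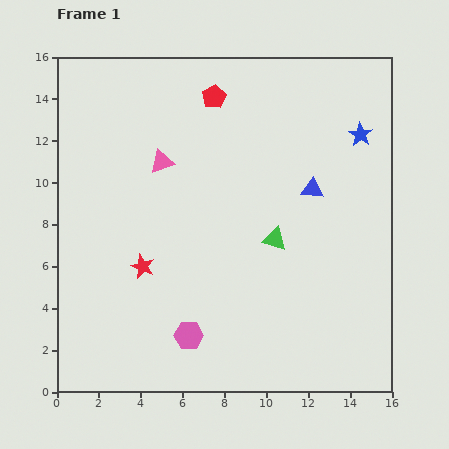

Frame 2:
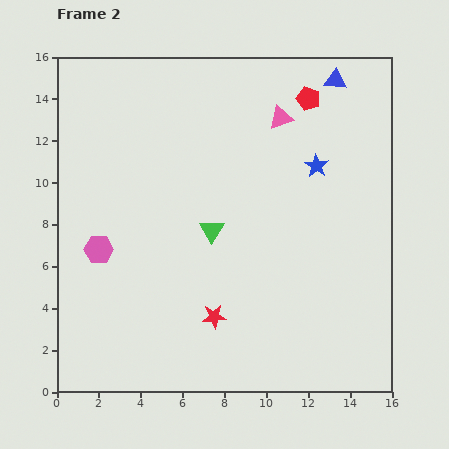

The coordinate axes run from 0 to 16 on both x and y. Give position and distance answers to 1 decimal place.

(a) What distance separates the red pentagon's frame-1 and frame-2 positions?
4.5

The red pentagon moved from (7.5, 14.1) to (12.0, 14.0), a distance of √(4.5² + 0.1²) ≈ 4.5.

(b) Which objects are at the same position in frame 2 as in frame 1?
none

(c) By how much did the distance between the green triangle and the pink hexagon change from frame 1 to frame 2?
-0.7

Distance in frame 1: 6.2. Distance in frame 2: 5.5.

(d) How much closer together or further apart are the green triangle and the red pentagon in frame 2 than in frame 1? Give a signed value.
+0.4

Distance in frame 1: 7.4. Distance in frame 2: 7.8.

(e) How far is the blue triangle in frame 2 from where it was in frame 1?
5.3

The blue triangle moved from (12.2, 9.7) to (13.3, 14.9), a distance of √(1.1² + 5.2²) ≈ 5.3.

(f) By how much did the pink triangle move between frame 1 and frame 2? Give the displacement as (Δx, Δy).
(5.7, 2.1)

The pink triangle was at (5.0, 11.0) in frame 1 and (10.7, 13.1) in frame 2.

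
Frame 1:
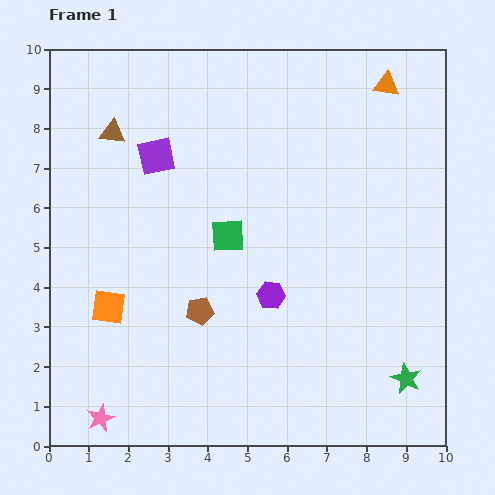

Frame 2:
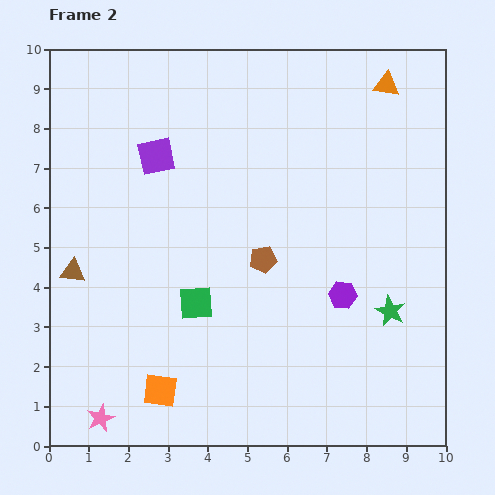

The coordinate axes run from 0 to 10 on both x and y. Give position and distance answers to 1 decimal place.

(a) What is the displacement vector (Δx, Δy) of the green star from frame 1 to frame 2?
(-0.4, 1.7)

The green star was at (9.0, 1.7) in frame 1 and (8.6, 3.4) in frame 2.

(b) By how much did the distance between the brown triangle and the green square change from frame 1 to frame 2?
-0.7

Distance in frame 1: 3.9. Distance in frame 2: 3.2.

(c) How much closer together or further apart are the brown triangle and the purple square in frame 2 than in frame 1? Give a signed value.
+2.3

Distance in frame 1: 1.3. Distance in frame 2: 3.6.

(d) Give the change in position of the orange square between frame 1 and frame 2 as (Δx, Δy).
(1.3, -2.1)

The orange square was at (1.5, 3.5) in frame 1 and (2.8, 1.4) in frame 2.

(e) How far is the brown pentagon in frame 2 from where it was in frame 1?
2.1

The brown pentagon moved from (3.8, 3.4) to (5.4, 4.7), a distance of √(1.6² + 1.3²) ≈ 2.1.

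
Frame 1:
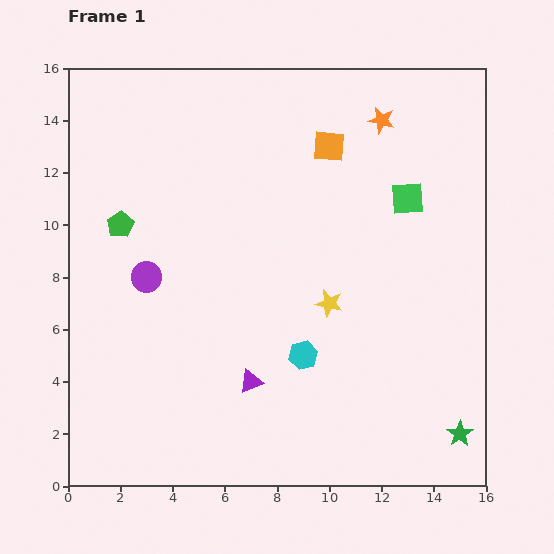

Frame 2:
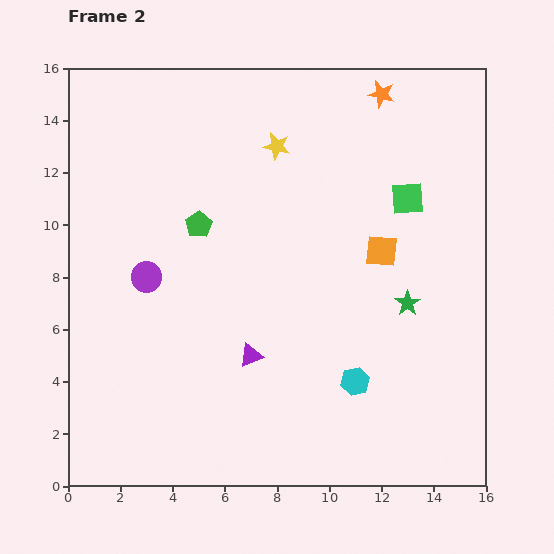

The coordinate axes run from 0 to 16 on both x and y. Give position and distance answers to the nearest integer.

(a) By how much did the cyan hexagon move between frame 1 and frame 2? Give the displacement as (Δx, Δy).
(2, -1)

The cyan hexagon was at (9, 5) in frame 1 and (11, 4) in frame 2.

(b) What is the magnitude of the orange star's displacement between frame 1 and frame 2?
1

The orange star moved from (12, 14) to (12, 15), a distance of √(0² + 1²) ≈ 1.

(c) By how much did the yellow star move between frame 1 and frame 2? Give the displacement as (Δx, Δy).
(-2, 6)

The yellow star was at (10, 7) in frame 1 and (8, 13) in frame 2.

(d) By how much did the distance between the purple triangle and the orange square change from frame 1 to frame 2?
-3

Distance in frame 1: 9. Distance in frame 2: 6.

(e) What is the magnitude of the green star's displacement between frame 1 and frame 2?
5

The green star moved from (15, 2) to (13, 7), a distance of √(2² + 5²) ≈ 5.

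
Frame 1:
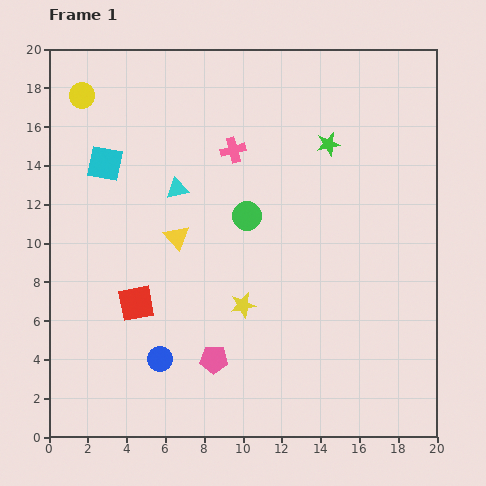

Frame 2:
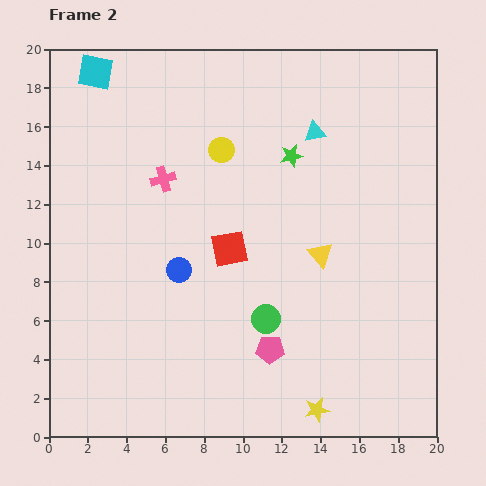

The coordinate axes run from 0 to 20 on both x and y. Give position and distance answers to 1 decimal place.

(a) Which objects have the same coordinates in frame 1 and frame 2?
none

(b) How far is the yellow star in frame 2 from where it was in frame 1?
6.6

The yellow star moved from (10.0, 6.8) to (13.8, 1.4), a distance of √(3.8² + 5.4²) ≈ 6.6.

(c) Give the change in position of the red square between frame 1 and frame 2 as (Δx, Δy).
(4.8, 2.8)

The red square was at (4.5, 6.9) in frame 1 and (9.3, 9.7) in frame 2.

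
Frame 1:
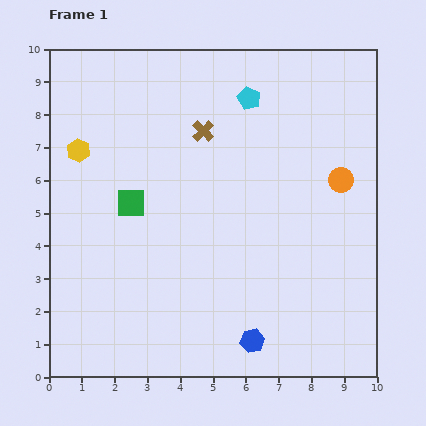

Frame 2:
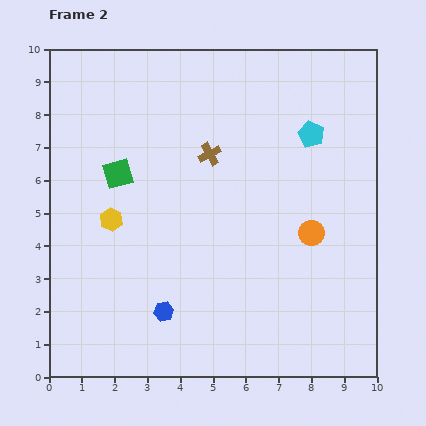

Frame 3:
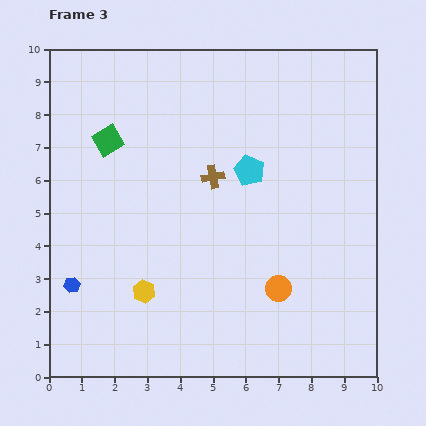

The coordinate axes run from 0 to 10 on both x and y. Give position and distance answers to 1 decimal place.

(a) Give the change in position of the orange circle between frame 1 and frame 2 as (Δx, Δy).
(-0.9, -1.6)

The orange circle was at (8.9, 6.0) in frame 1 and (8.0, 4.4) in frame 2.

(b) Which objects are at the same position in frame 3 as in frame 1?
none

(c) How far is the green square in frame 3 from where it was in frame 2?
1.0

The green square moved from (2.1, 6.2) to (1.8, 7.2), a distance of √(0.3² + 1.0²) ≈ 1.0.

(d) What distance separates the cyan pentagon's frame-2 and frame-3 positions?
2.2

The cyan pentagon moved from (8.0, 7.4) to (6.1, 6.3), a distance of √(1.9² + 1.1²) ≈ 2.2.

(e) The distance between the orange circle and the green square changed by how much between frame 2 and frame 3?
+0.7

Distance in frame 2: 6.2. Distance in frame 3: 6.9.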